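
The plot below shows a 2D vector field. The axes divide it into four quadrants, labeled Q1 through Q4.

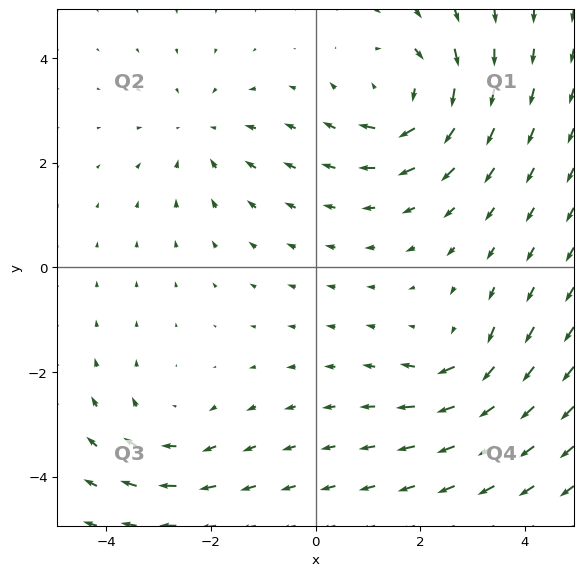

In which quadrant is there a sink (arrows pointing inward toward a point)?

Q2

The sink sits at approximately (-2.2, 2.6), which lies in quadrant Q2. The divergence there is about -2, negative as expected for a sink.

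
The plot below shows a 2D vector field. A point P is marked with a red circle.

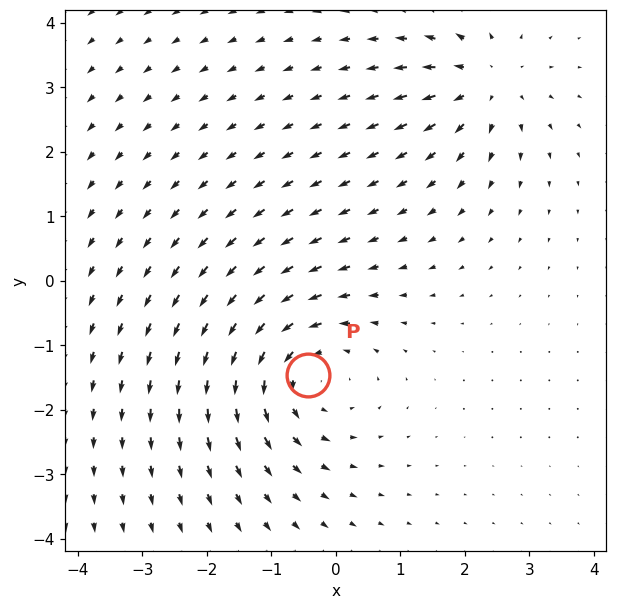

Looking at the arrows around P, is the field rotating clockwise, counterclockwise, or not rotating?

Near P at (-0.4, -1.5) the arrows circulate counterclockwise. The curl (z-component) there is about +4; positive curl means counterclockwise rotation.

counterclockwise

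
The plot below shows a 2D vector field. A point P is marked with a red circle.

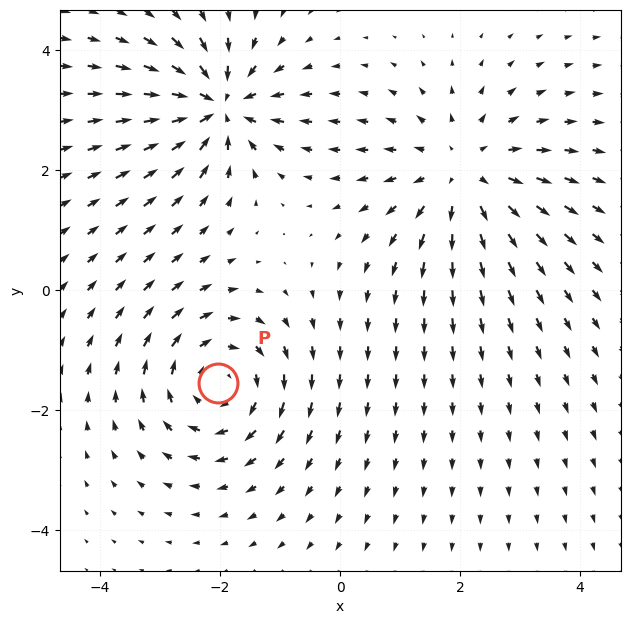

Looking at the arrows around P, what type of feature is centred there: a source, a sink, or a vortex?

At P (-2.0, -1.6) the arrows circulate clockwise. Divergence ≈0, curl about -4 — near-zero divergence with nonzero curl is a vortex.

vortex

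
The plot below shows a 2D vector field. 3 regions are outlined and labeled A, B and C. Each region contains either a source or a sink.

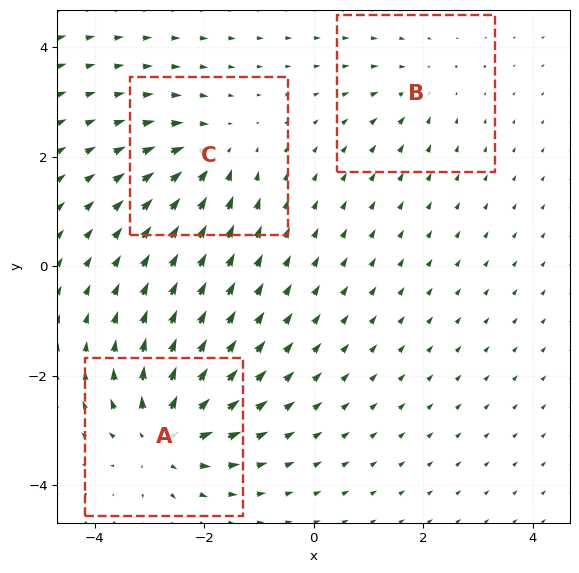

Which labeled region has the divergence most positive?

A

Divergence at each region's feature centre — A: about +6, B: about -2, C: about -4. Region A is most positive.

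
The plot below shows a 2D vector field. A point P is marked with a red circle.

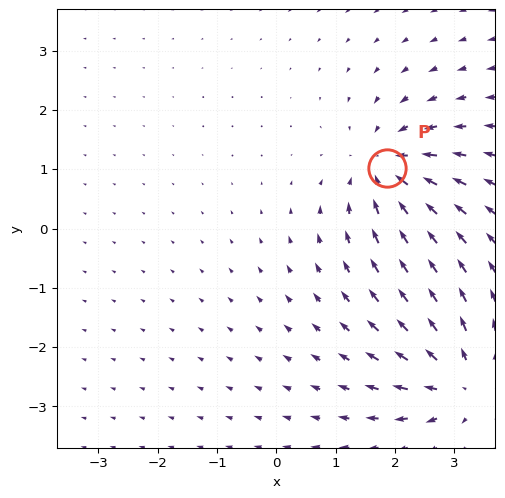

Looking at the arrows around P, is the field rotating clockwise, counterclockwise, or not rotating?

not rotating

Near P at (1.9, 1.0) the arrows show no circulation. The curl there is ≈0.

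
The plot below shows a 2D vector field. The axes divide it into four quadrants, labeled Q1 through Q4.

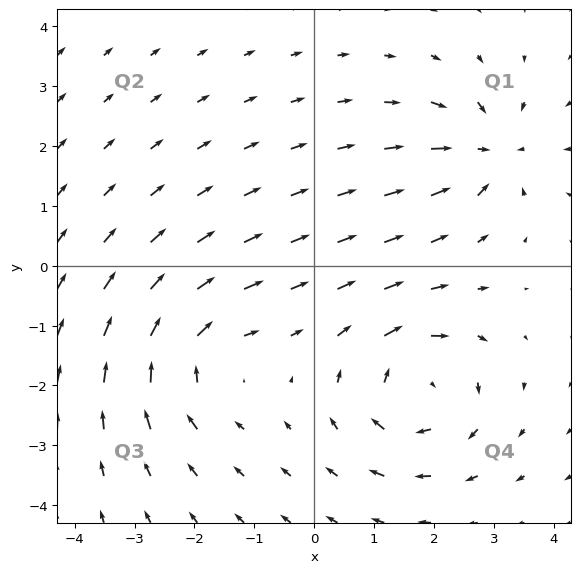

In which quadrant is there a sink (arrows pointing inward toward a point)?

The sink sits at approximately (2.9, 1.9), which lies in quadrant Q1. The divergence there is about -5, negative as expected for a sink.

Q1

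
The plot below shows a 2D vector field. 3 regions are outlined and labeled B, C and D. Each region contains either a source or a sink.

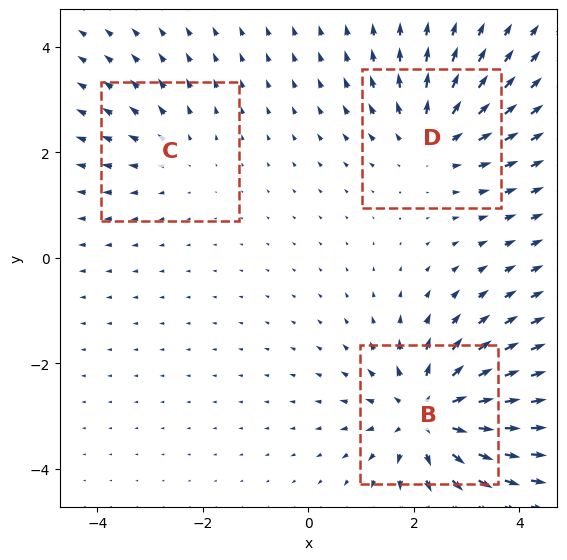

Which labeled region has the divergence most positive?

B

Divergence at each region's feature centre — B: about +5, C: about +2, D: about +3. Region B is most positive.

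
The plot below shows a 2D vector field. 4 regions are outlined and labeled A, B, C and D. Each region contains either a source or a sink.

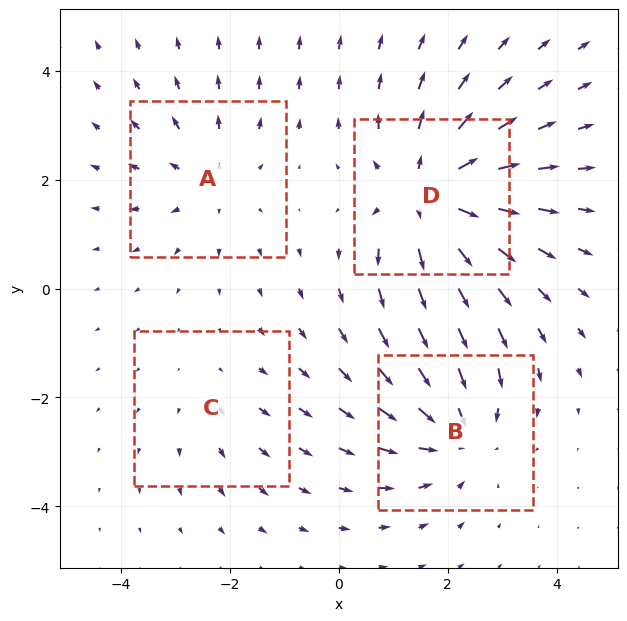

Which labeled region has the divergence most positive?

D

Divergence at each region's feature centre — A: about +3, B: about -4, C: about +2, D: about +6. Region D is most positive.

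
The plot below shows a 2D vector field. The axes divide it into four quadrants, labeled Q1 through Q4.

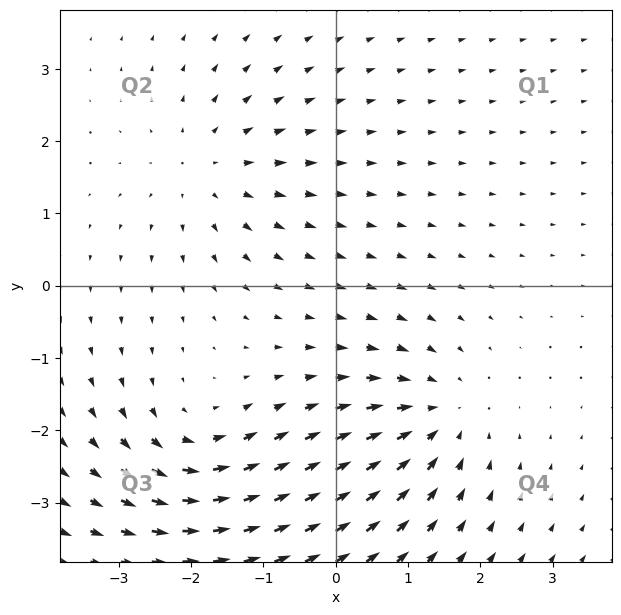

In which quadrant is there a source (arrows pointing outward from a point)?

Q2

The source sits at approximately (-1.8, 1.6), which lies in quadrant Q2. The divergence there is about +3, positive as expected for a source.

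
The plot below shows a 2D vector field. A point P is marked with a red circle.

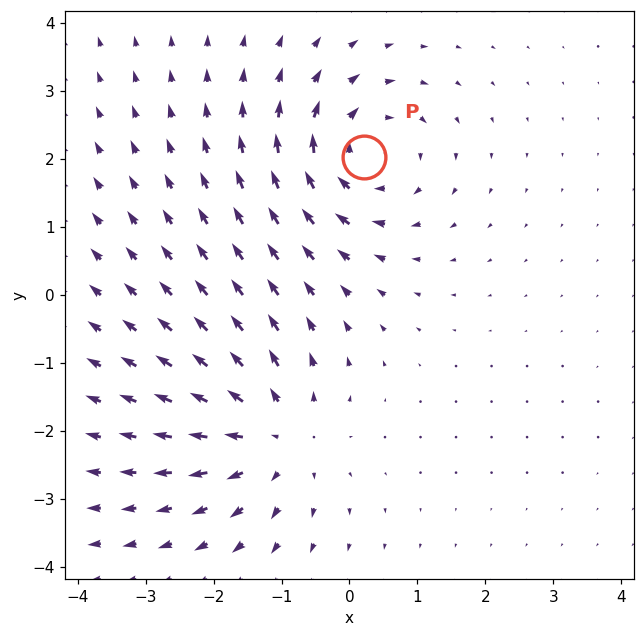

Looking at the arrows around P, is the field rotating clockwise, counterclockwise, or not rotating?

clockwise

Near P at (0.2, 2.0) the arrows circulate clockwise. The curl (z-component) there is about -5; negative curl means clockwise rotation.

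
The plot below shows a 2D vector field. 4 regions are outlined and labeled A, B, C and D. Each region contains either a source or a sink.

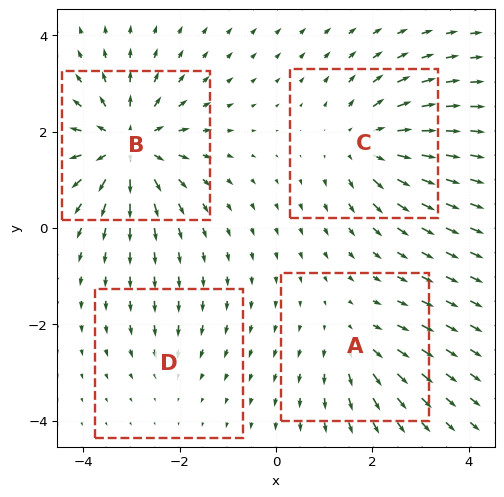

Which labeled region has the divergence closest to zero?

D

Divergence at each region's feature centre — A: about +3, B: about +7, C: about +5, D: about -2. Region D is closest to zero.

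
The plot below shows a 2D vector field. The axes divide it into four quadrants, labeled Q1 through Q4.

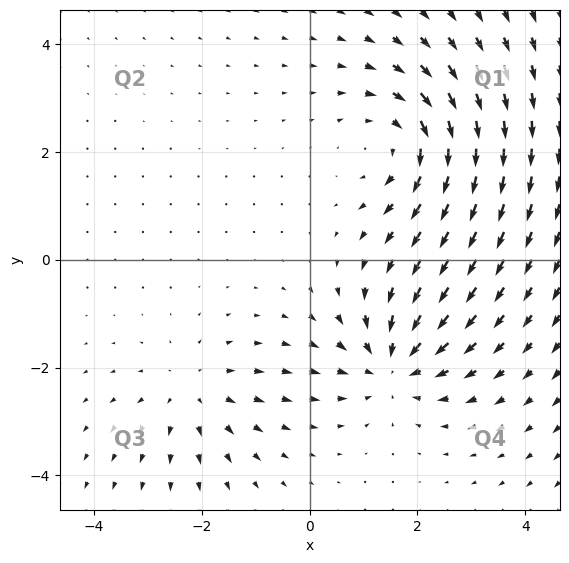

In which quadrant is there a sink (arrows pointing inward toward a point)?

Q4

The sink sits at approximately (1.6, -2.0), which lies in quadrant Q4. The divergence there is about -4, negative as expected for a sink.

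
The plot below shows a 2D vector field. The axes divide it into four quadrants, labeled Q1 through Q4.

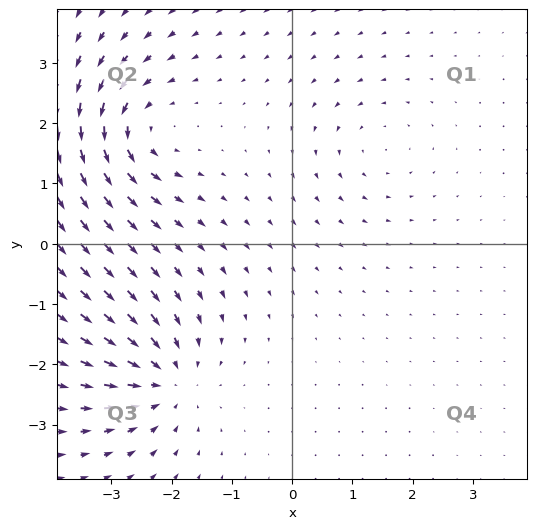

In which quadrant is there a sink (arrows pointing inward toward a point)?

Q3

The sink sits at approximately (-2.1, -2.3), which lies in quadrant Q3. The divergence there is about -6, negative as expected for a sink.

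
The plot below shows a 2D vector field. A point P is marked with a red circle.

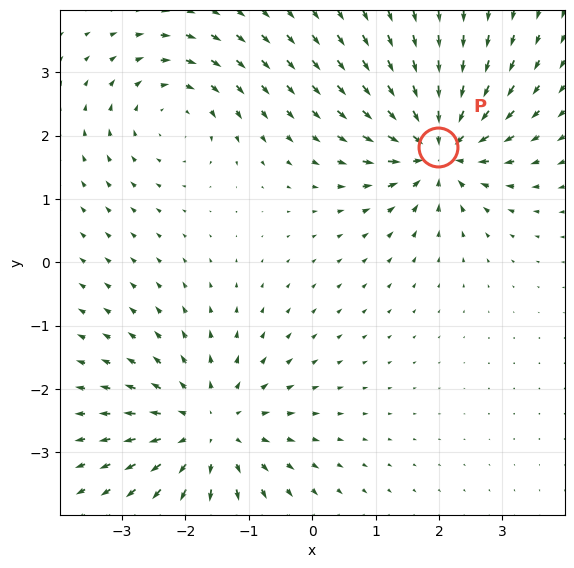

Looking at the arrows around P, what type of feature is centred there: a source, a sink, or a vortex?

At P (2.0, 1.8) the arrows converge inward. Divergence about -6, curl ≈0 — negative divergence with near-zero curl is a sink.

sink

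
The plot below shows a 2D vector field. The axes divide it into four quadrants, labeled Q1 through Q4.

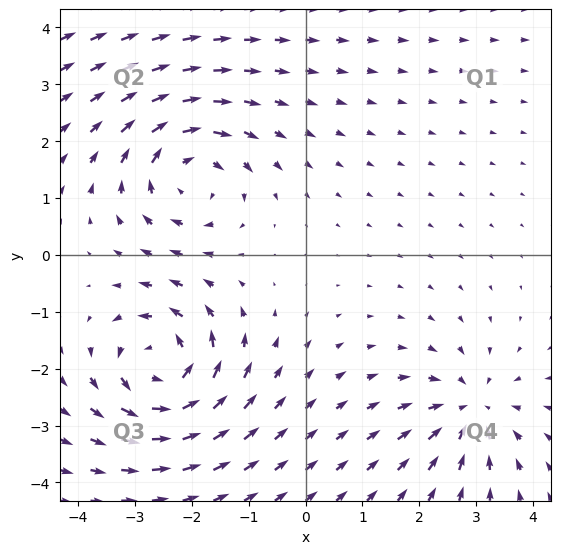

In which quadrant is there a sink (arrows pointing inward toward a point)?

Q4

The sink sits at approximately (2.9, -2.7), which lies in quadrant Q4. The divergence there is about -4, negative as expected for a sink.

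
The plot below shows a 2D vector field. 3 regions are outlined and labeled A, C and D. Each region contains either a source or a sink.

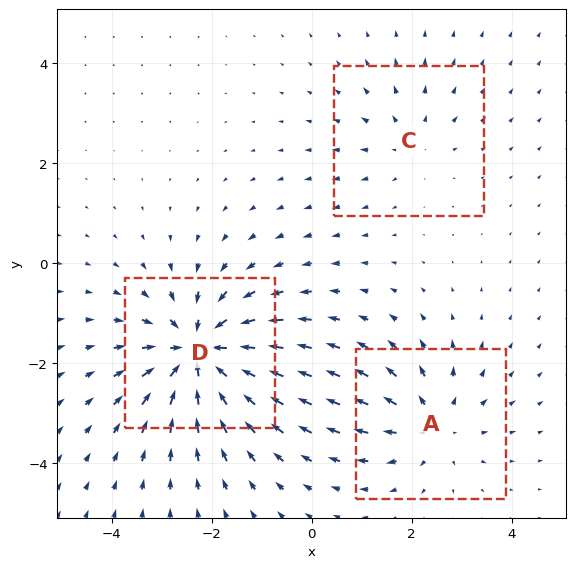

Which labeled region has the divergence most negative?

D

Divergence at each region's feature centre — A: about +3, C: about +2, D: about -5. Region D is most negative.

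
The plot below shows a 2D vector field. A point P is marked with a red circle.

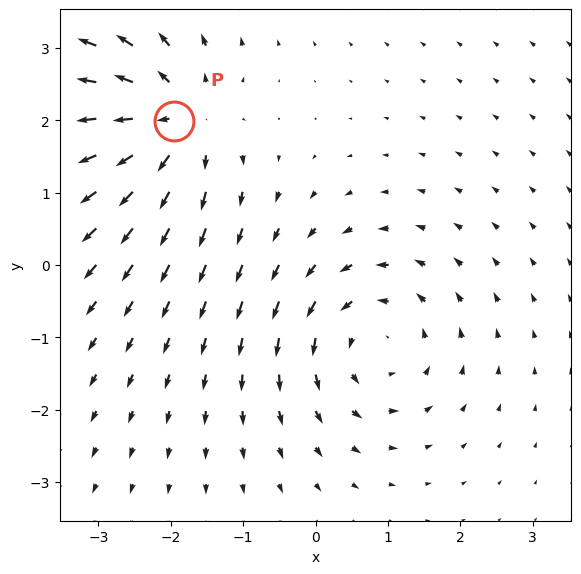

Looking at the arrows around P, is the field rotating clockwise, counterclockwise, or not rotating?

Near P at (-2.0, 2.0) the arrows show no circulation. The curl there is ≈0.

not rotating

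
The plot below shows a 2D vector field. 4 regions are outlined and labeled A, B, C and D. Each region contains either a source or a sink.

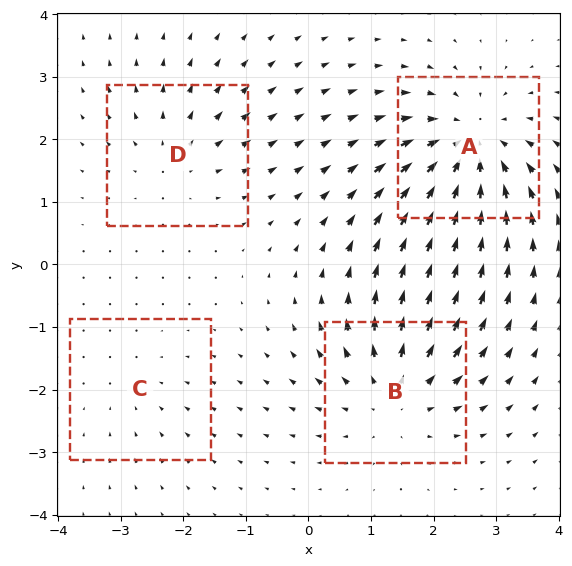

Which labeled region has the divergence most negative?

A

Divergence at each region's feature centre — A: about -6, B: about +5, C: about -2, D: about +3. Region A is most negative.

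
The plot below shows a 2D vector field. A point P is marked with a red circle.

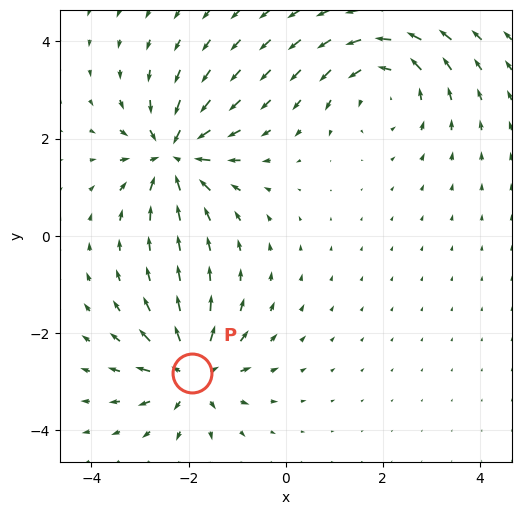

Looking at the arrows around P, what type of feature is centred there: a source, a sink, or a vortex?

source

At P (-1.9, -2.8) the arrows spread outward. Divergence about +6, curl ≈0 — positive divergence with near-zero curl is a source.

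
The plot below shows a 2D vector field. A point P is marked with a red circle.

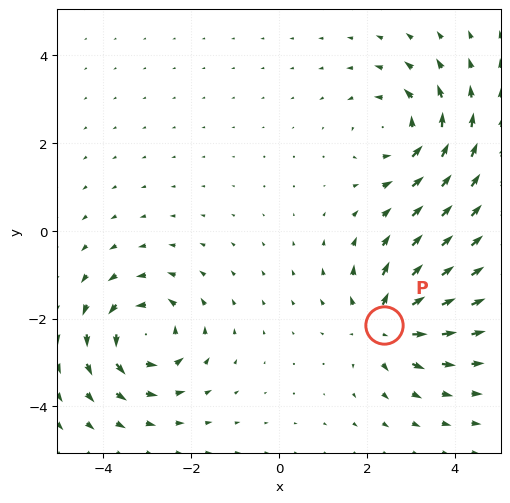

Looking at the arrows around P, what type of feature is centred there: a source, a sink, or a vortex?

At P (2.4, -2.1) the arrows spread outward. Divergence about +6, curl ≈0 — positive divergence with near-zero curl is a source.

source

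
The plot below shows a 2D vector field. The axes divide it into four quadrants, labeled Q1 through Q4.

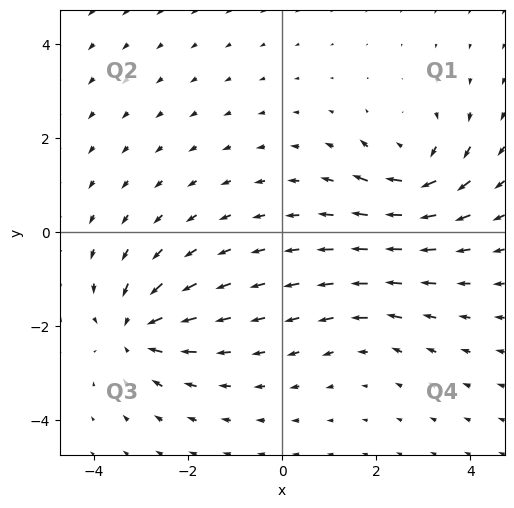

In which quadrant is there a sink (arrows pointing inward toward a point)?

The sink sits at approximately (-3.1, -2.1), which lies in quadrant Q3. The divergence there is about -6, negative as expected for a sink.

Q3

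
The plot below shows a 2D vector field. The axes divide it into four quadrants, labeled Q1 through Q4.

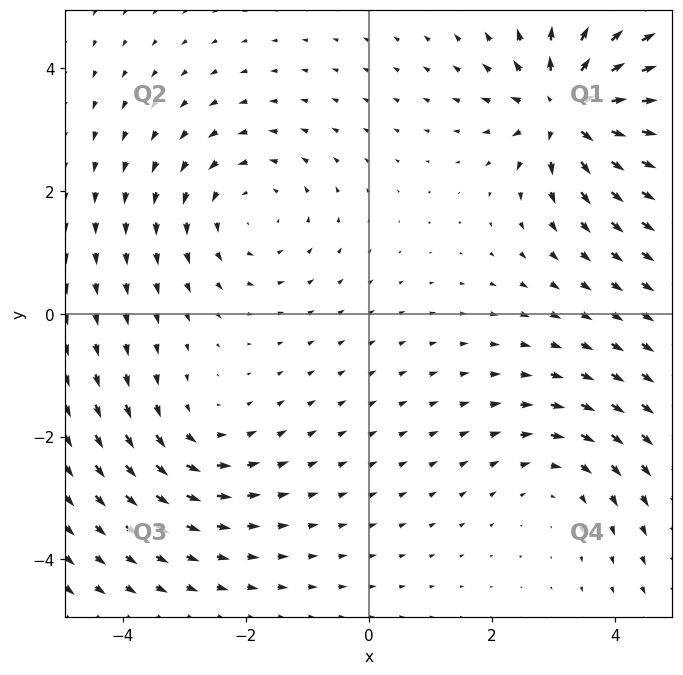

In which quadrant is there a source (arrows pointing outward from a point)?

The source sits at approximately (3.2, 3.3), which lies in quadrant Q1. The divergence there is about +6, positive as expected for a source.

Q1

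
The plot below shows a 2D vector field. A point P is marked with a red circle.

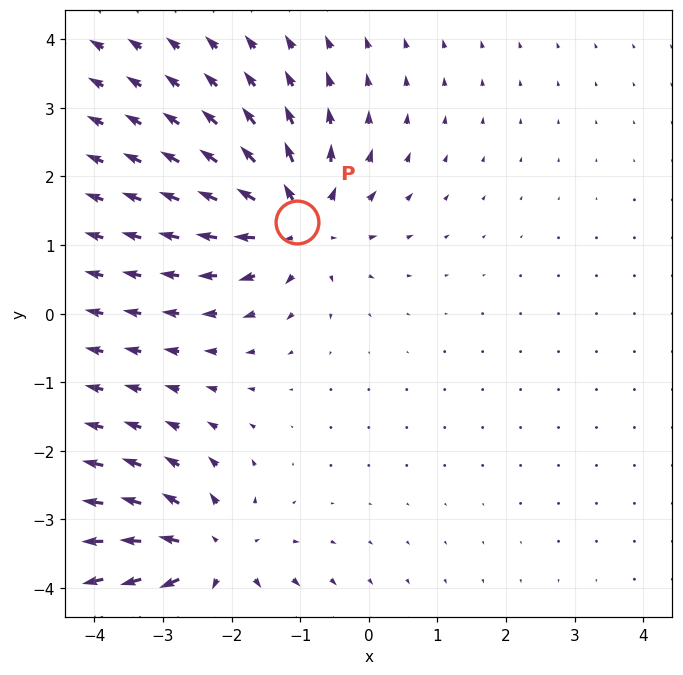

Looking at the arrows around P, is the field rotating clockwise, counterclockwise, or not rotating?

not rotating

Near P at (-1.0, 1.3) the arrows show no circulation. The curl there is ≈0.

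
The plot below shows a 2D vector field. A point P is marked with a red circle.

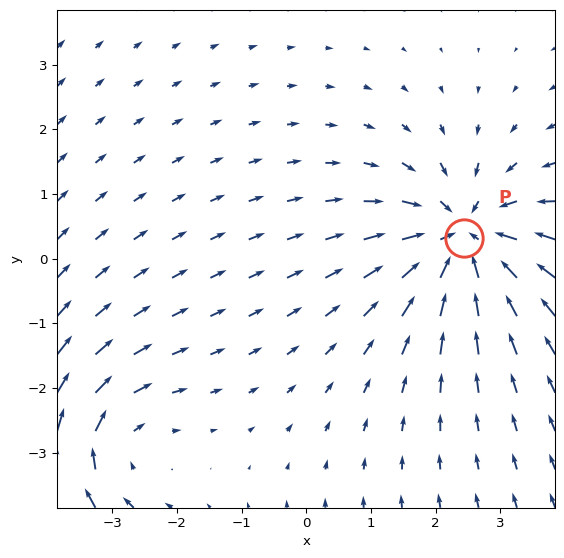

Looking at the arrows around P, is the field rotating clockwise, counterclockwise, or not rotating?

not rotating

Near P at (2.4, 0.3) the arrows show no circulation. The curl there is ≈0.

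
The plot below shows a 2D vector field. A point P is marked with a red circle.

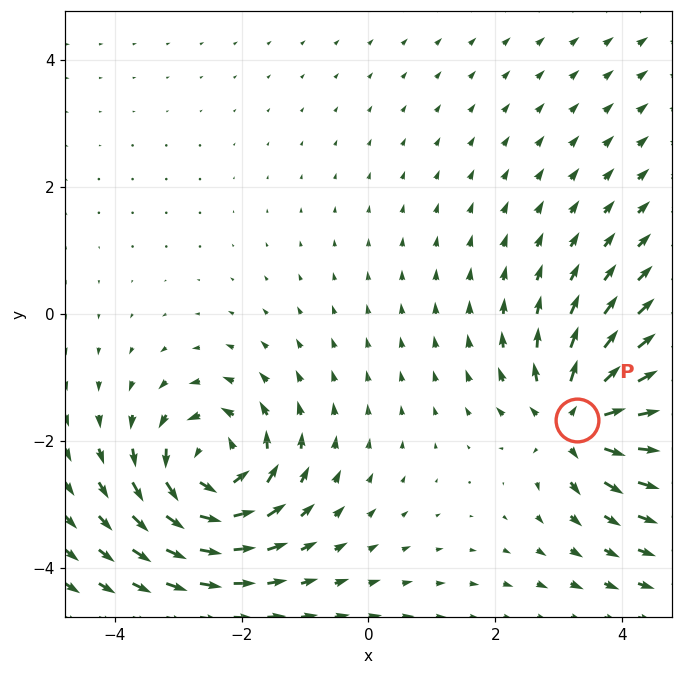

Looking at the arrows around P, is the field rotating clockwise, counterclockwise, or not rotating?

Near P at (3.3, -1.7) the arrows show no circulation. The curl there is ≈0.

not rotating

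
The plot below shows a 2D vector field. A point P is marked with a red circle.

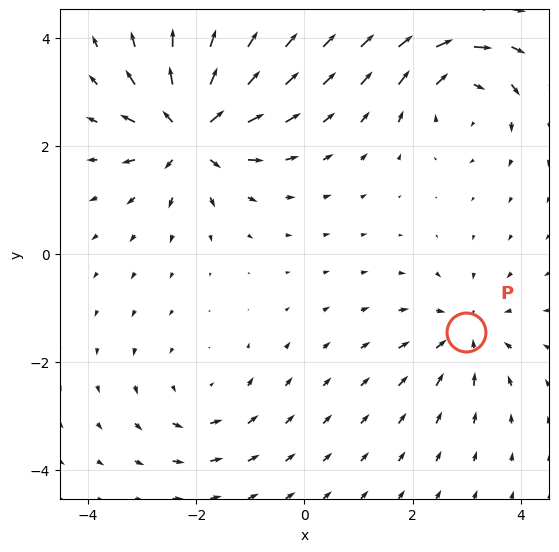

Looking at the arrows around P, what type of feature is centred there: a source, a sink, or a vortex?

sink

At P (3.0, -1.4) the arrows converge inward. Divergence about -3, curl ≈0 — negative divergence with near-zero curl is a sink.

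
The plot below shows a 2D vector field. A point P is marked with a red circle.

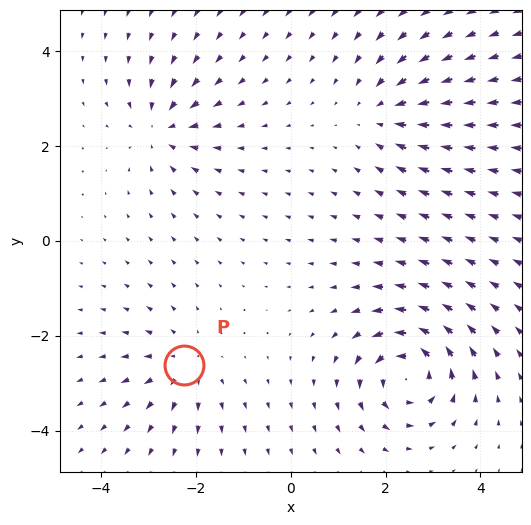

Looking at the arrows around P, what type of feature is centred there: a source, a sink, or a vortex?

At P (-2.3, -2.6) the arrows spread outward. Divergence about +3, curl ≈0 — positive divergence with near-zero curl is a source.

source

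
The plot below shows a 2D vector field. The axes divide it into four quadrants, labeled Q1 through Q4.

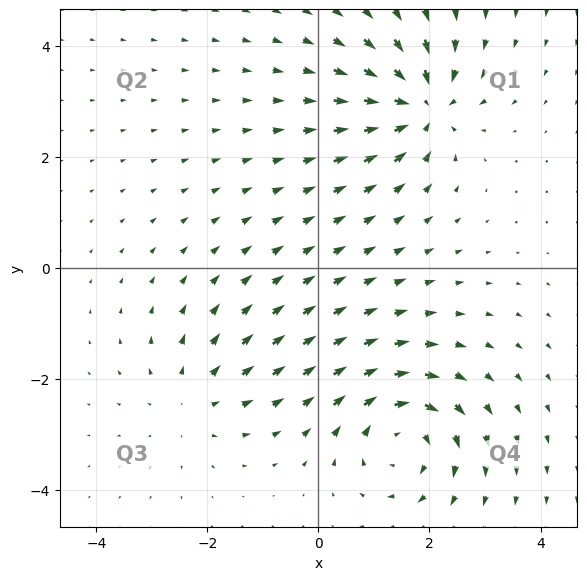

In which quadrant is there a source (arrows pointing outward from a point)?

Q3

The source sits at approximately (-2.3, -2.4), which lies in quadrant Q3. The divergence there is about +2, positive as expected for a source.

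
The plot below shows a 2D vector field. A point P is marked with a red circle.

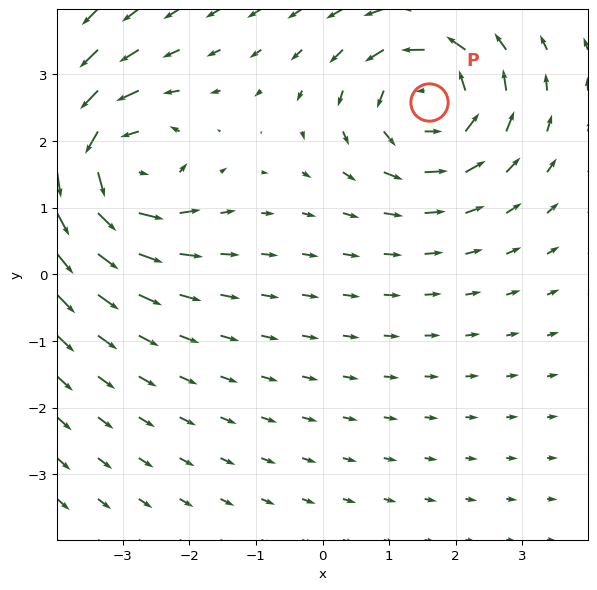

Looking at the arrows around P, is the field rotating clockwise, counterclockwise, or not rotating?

Near P at (1.6, 2.6) the arrows circulate counterclockwise. The curl (z-component) there is about +6; positive curl means counterclockwise rotation.

counterclockwise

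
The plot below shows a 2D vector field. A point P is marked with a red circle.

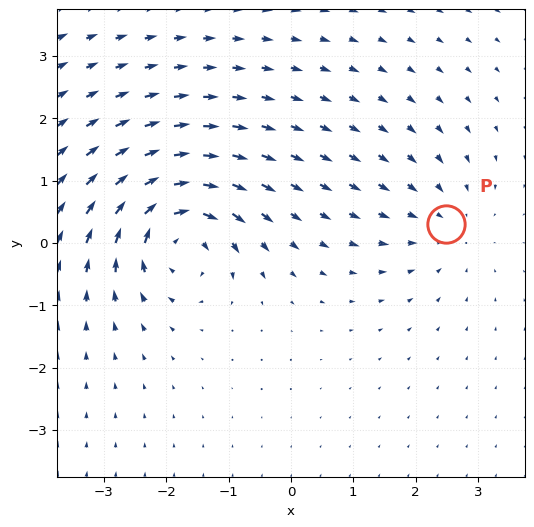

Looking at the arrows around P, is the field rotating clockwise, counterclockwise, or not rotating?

Near P at (2.5, 0.3) the arrows show no circulation. The curl there is ≈0.

not rotating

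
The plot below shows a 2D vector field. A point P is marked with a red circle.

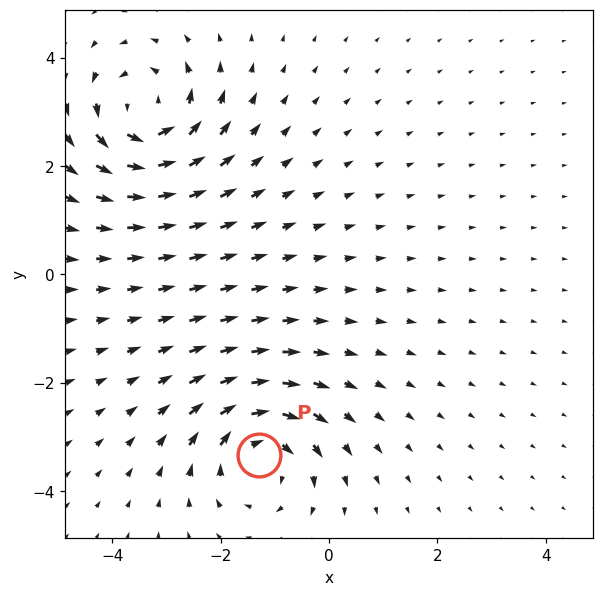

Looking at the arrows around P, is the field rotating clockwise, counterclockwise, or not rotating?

Near P at (-1.3, -3.3) the arrows circulate clockwise. The curl (z-component) there is about -4; negative curl means clockwise rotation.

clockwise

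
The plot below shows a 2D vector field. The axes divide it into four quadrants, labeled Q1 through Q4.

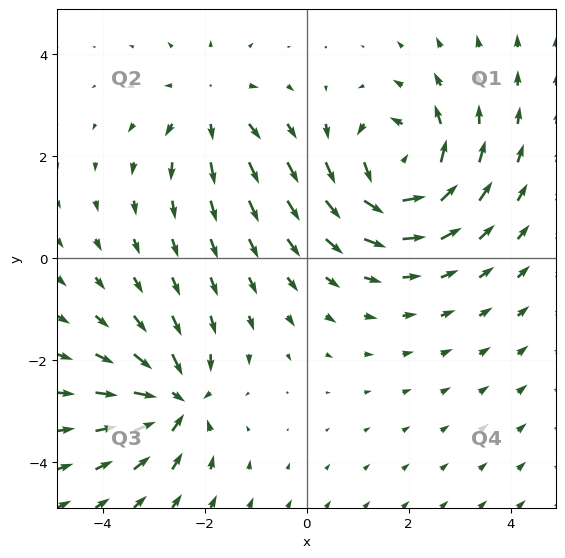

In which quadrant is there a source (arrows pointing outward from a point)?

Q2

The source sits at approximately (-1.9, 3.0), which lies in quadrant Q2. The divergence there is about +3, positive as expected for a source.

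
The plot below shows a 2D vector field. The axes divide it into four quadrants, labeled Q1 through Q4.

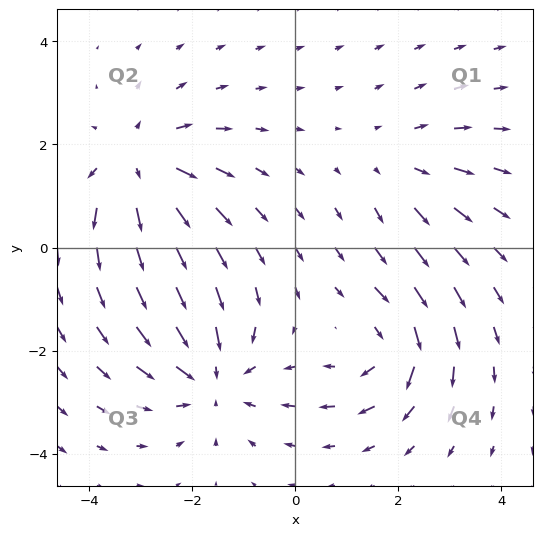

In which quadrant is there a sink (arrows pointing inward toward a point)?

The sink sits at approximately (-1.6, -2.5), which lies in quadrant Q3. The divergence there is about -4, negative as expected for a sink.

Q3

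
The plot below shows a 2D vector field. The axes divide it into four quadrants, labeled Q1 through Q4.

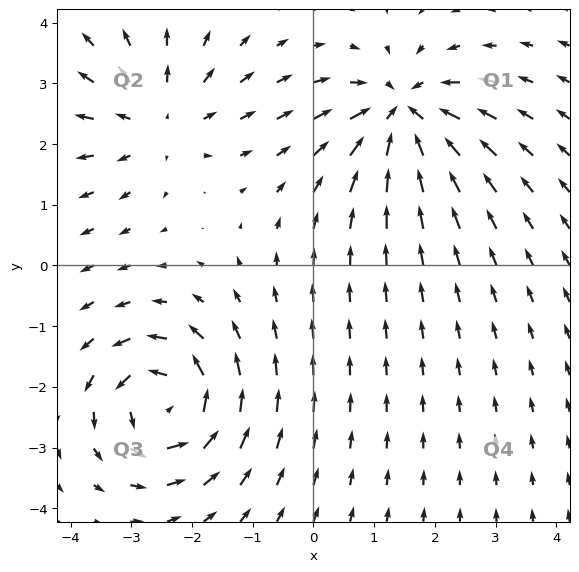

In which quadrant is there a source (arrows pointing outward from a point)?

The source sits at approximately (-2.5, 2.4), which lies in quadrant Q2. The divergence there is about +3, positive as expected for a source.

Q2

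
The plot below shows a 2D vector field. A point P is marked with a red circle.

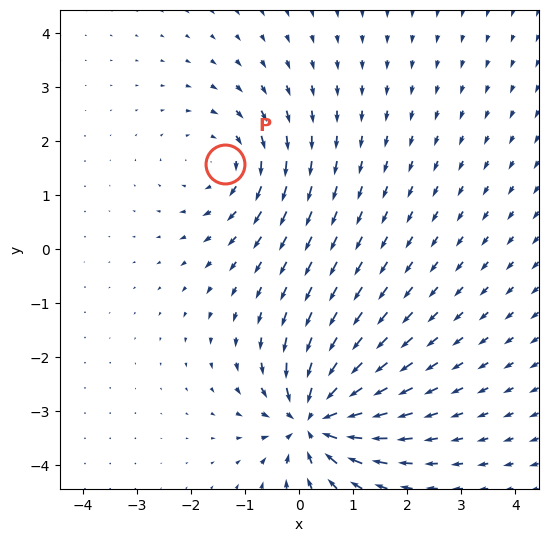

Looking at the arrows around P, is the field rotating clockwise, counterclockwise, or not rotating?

clockwise

Near P at (-1.4, 1.6) the arrows circulate clockwise. The curl (z-component) there is about -3; negative curl means clockwise rotation.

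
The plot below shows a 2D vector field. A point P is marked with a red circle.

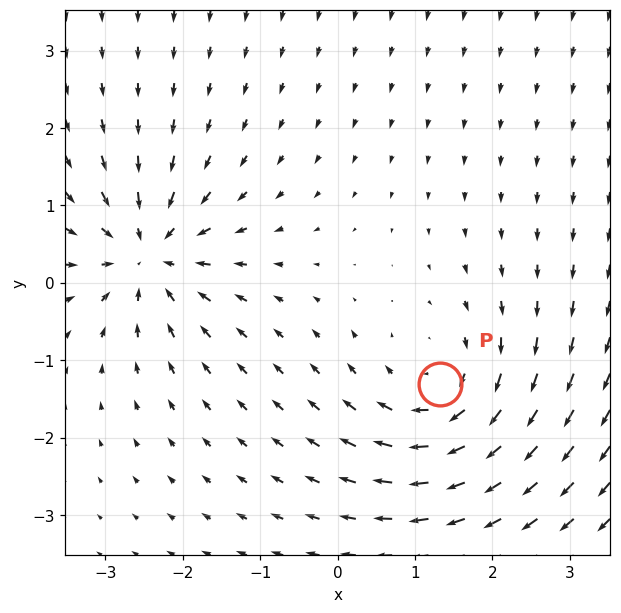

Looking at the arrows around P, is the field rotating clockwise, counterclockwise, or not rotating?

Near P at (1.3, -1.3) the arrows circulate clockwise. The curl (z-component) there is about -5; negative curl means clockwise rotation.

clockwise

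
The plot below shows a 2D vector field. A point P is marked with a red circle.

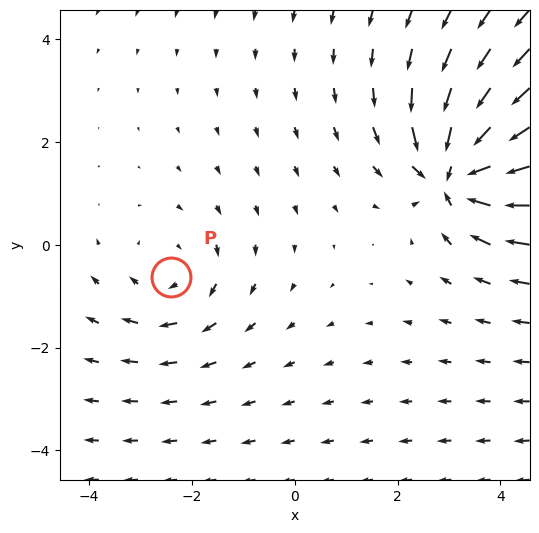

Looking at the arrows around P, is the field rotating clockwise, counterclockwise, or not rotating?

Near P at (-2.4, -0.6) the arrows circulate clockwise. The curl (z-component) there is about -2; negative curl means clockwise rotation.

clockwise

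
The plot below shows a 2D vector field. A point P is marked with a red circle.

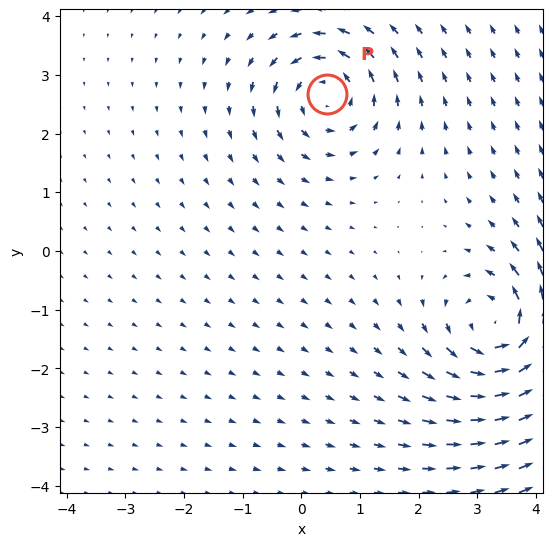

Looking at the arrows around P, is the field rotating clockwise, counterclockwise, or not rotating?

counterclockwise

Near P at (0.4, 2.7) the arrows circulate counterclockwise. The curl (z-component) there is about +5; positive curl means counterclockwise rotation.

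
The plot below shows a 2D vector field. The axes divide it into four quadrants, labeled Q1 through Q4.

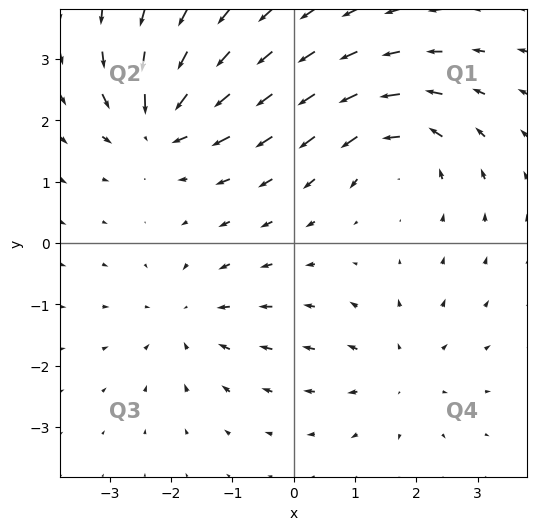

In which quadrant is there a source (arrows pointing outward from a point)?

Q4

The source sits at approximately (1.7, -2.1), which lies in quadrant Q4. The divergence there is about +3, positive as expected for a source.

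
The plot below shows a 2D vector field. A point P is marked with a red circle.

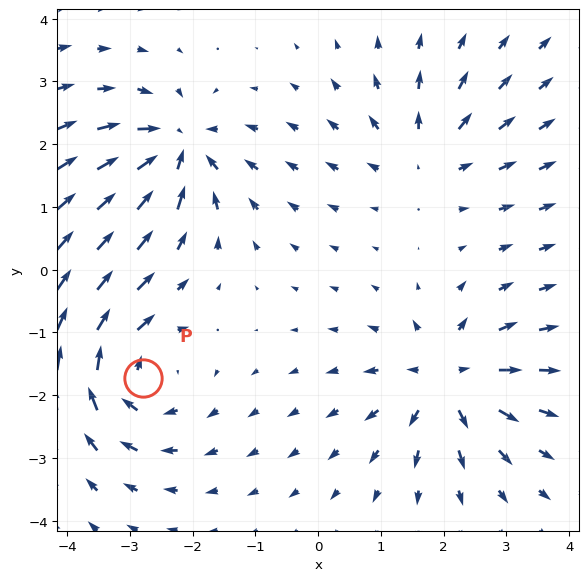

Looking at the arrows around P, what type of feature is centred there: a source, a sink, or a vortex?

vortex

At P (-2.8, -1.7) the arrows circulate clockwise. Divergence ≈0, curl about -5 — near-zero divergence with nonzero curl is a vortex.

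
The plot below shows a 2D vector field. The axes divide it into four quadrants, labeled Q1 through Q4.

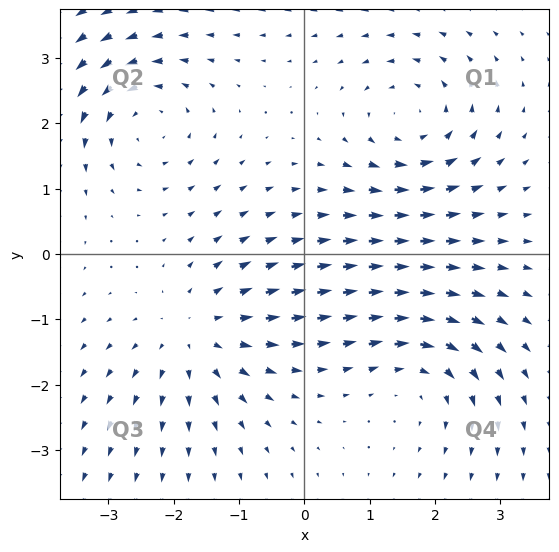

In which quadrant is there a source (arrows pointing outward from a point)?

Q3

The source sits at approximately (-1.6, -1.2), which lies in quadrant Q3. The divergence there is about +3, positive as expected for a source.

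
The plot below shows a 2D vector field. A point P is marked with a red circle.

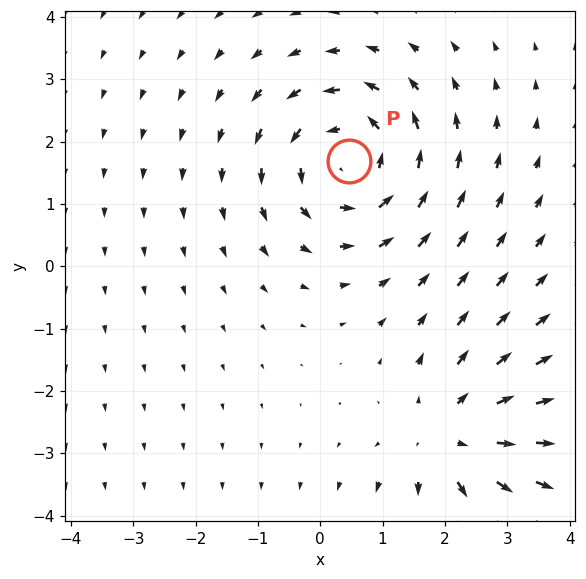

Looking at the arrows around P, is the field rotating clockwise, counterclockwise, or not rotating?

Near P at (0.5, 1.7) the arrows circulate counterclockwise. The curl (z-component) there is about +3; positive curl means counterclockwise rotation.

counterclockwise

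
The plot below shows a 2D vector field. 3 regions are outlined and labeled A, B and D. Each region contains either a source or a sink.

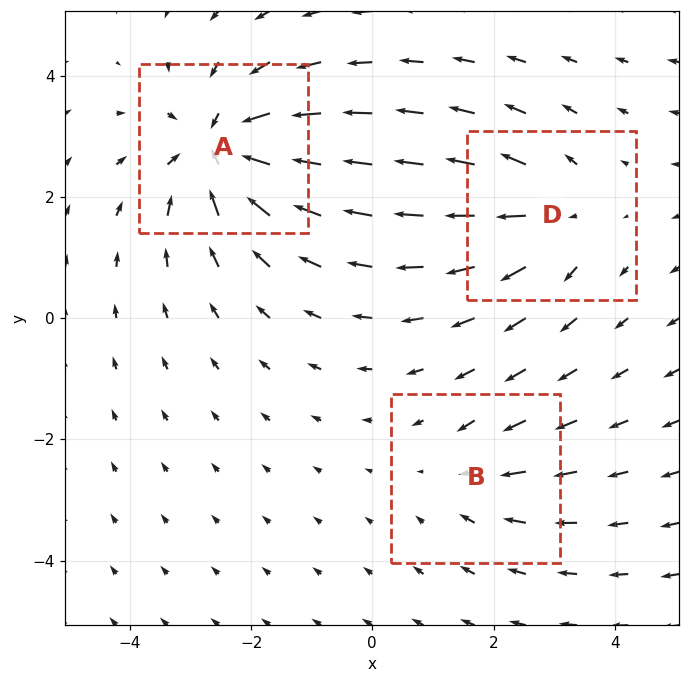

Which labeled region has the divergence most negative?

Divergence at each region's feature centre — A: about -5, B: about -2, D: about +3. Region A is most negative.

A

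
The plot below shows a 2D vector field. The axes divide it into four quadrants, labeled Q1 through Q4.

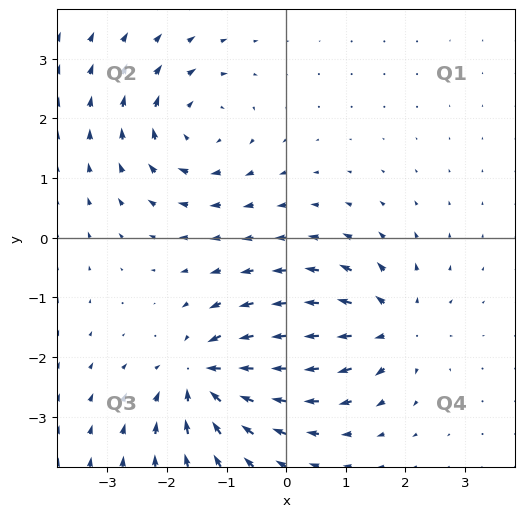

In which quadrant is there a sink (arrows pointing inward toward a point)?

The sink sits at approximately (-1.4, -2.3), which lies in quadrant Q3. The divergence there is about -7, negative as expected for a sink.

Q3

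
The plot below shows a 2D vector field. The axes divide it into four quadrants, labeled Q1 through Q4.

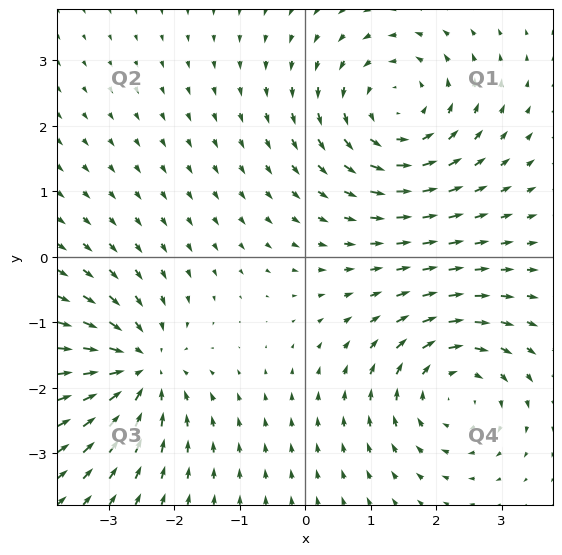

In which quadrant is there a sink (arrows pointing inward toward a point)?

Q3

The sink sits at approximately (-2.5, -1.7), which lies in quadrant Q3. The divergence there is about -4, negative as expected for a sink.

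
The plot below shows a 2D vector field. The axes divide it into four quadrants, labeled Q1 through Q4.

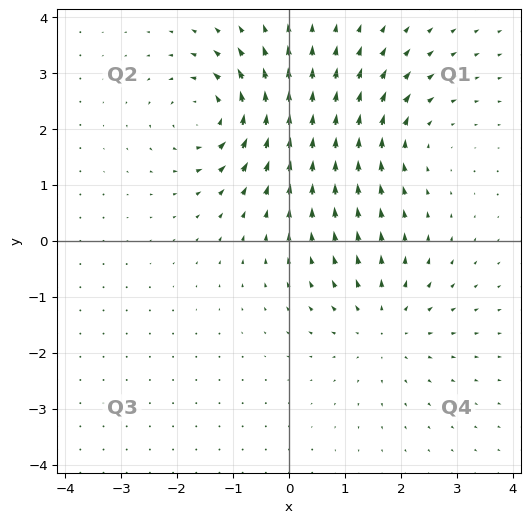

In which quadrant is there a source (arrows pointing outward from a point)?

The source sits at approximately (1.7, -1.5), which lies in quadrant Q4. The divergence there is about +4, positive as expected for a source.

Q4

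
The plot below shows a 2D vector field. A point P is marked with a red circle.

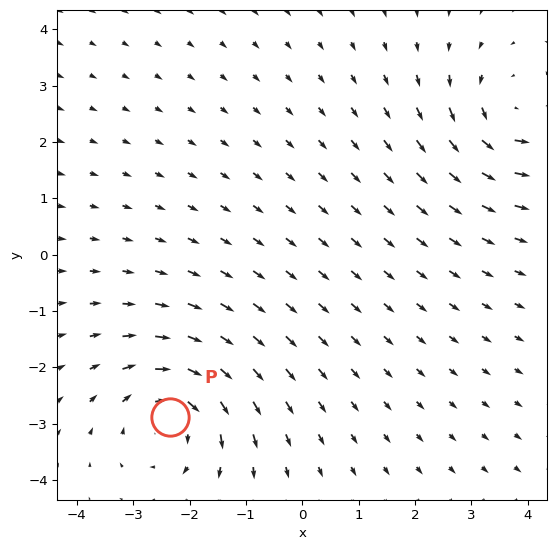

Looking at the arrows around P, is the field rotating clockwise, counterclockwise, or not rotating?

clockwise

Near P at (-2.3, -2.9) the arrows circulate clockwise. The curl (z-component) there is about -4; negative curl means clockwise rotation.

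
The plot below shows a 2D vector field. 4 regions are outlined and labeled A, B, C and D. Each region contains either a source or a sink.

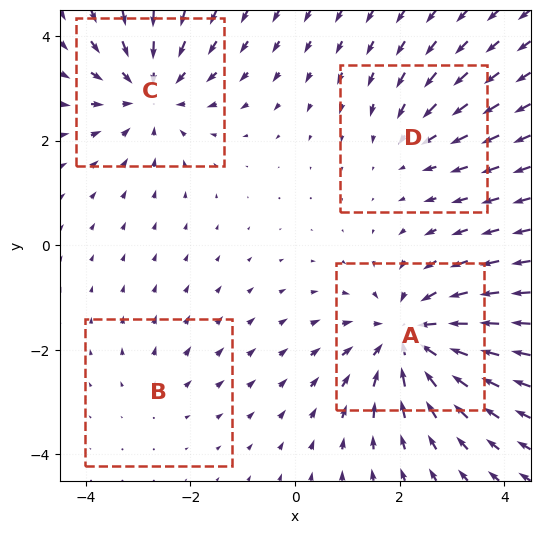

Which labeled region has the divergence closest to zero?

B

Divergence at each region's feature centre — A: about -6, B: about +2, C: about -5, D: about -3. Region B is closest to zero.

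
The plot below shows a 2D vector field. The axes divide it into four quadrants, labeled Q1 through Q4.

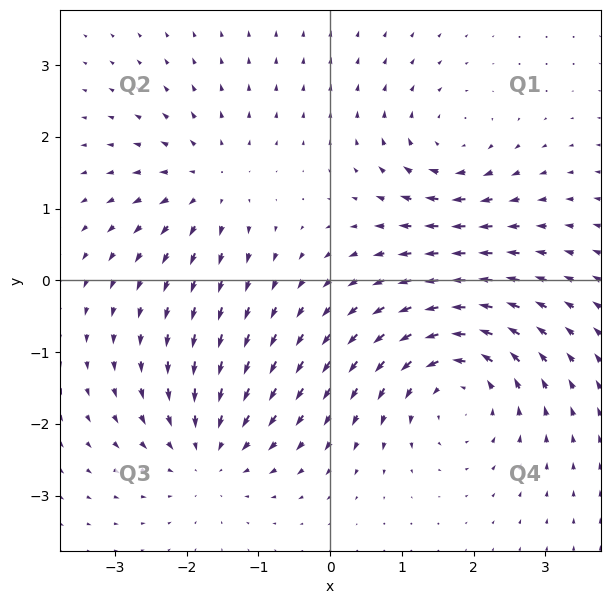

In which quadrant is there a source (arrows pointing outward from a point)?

Q2

The source sits at approximately (-1.7, 1.3), which lies in quadrant Q2. The divergence there is about +4, positive as expected for a source.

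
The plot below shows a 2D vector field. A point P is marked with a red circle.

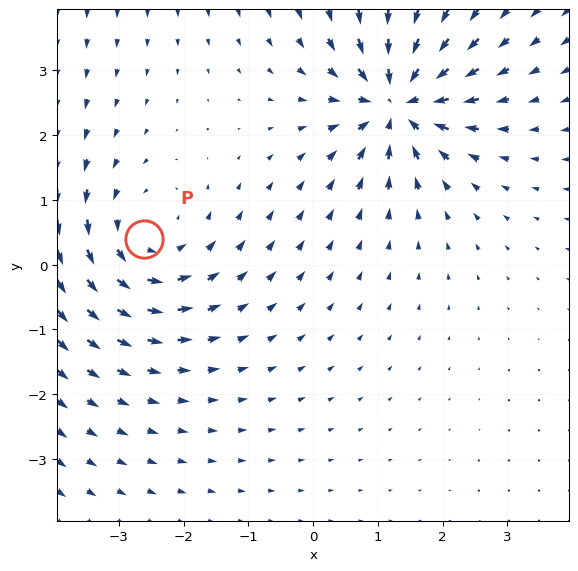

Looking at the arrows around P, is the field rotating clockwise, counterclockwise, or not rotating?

Near P at (-2.6, 0.4) the arrows circulate counterclockwise. The curl (z-component) there is about +3; positive curl means counterclockwise rotation.

counterclockwise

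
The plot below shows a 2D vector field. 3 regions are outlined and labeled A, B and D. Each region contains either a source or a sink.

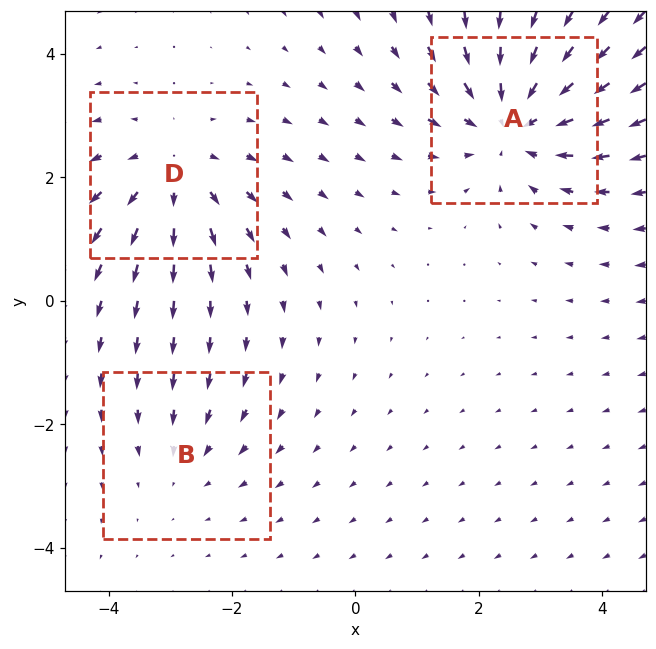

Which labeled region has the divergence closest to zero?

B

Divergence at each region's feature centre — A: about -4, B: about -2, D: about +3. Region B is closest to zero.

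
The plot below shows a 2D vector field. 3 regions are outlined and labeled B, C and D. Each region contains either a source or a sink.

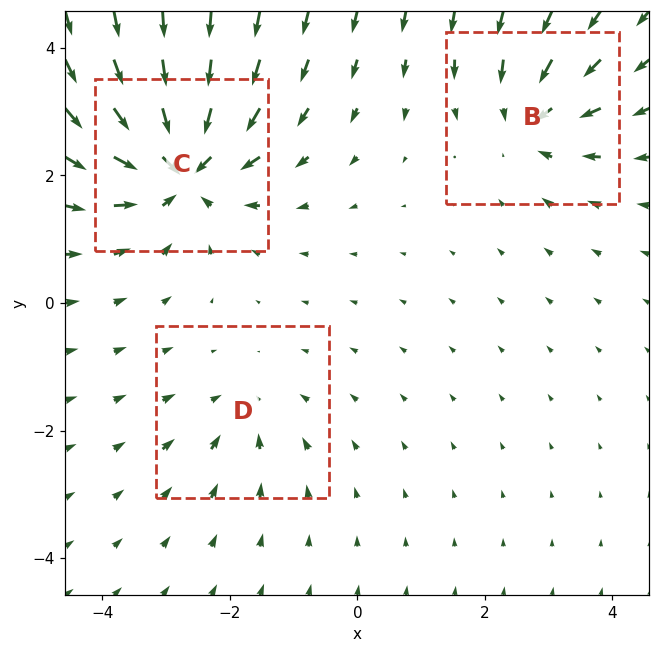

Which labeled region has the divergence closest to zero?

Divergence at each region's feature centre — B: about -4, C: about -6, D: about -2. Region D is closest to zero.

D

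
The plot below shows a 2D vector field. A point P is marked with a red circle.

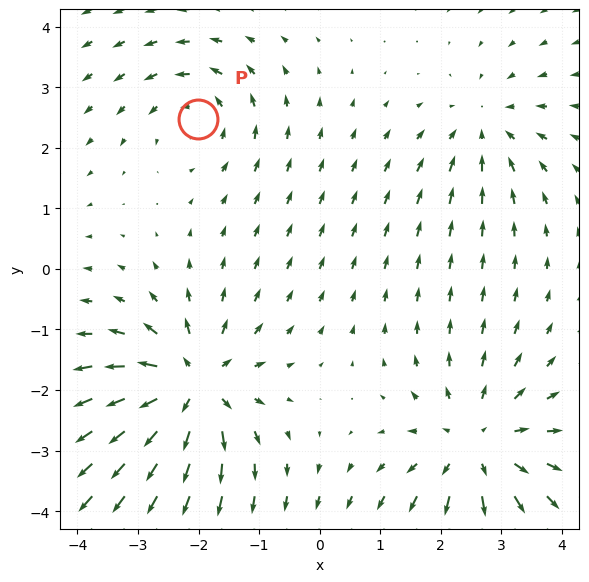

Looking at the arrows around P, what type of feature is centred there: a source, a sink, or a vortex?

At P (-2.0, 2.5) the arrows circulate counterclockwise. Divergence ≈0, curl about +4 — near-zero divergence with nonzero curl is a vortex.

vortex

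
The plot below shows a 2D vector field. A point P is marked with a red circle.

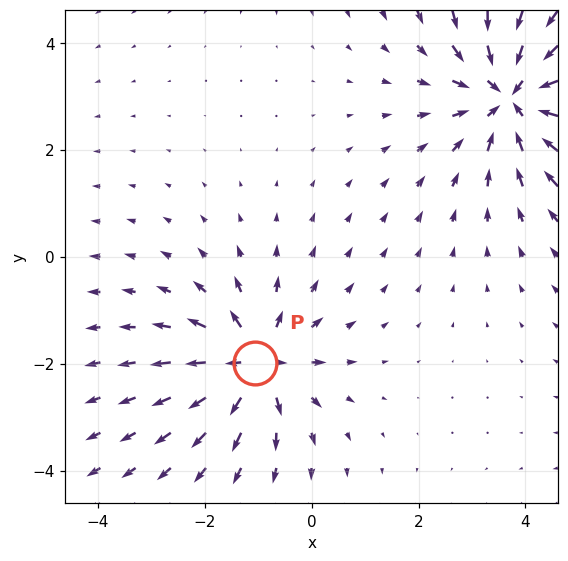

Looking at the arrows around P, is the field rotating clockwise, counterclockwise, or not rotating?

Near P at (-1.1, -2.0) the arrows show no circulation. The curl there is ≈0.

not rotating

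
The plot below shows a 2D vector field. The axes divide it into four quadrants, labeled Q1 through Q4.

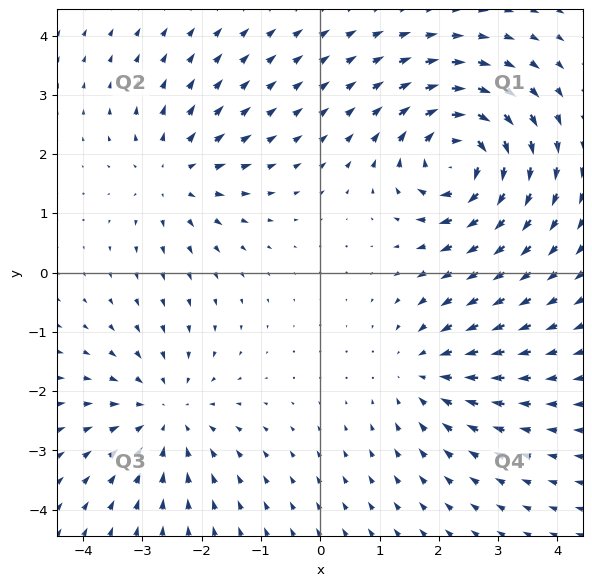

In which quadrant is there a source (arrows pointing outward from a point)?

The source sits at approximately (-2.5, 1.6), which lies in quadrant Q2. The divergence there is about +3, positive as expected for a source.

Q2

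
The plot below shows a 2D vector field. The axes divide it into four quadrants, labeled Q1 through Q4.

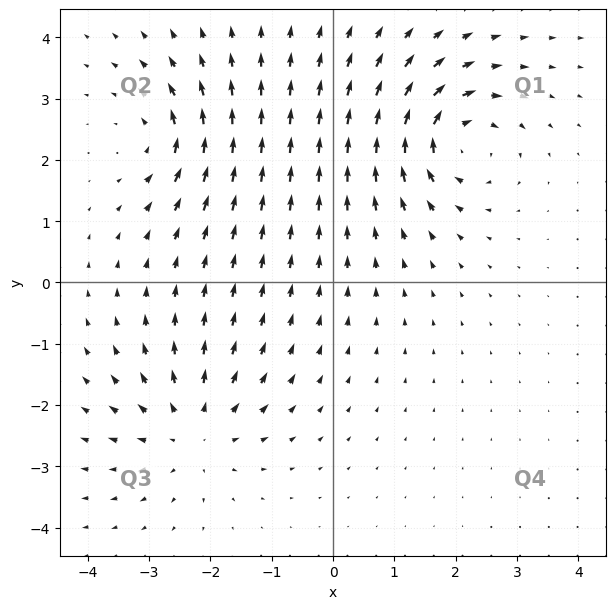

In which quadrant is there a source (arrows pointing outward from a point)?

Q3

The source sits at approximately (-2.3, -2.4), which lies in quadrant Q3. The divergence there is about +4, positive as expected for a source.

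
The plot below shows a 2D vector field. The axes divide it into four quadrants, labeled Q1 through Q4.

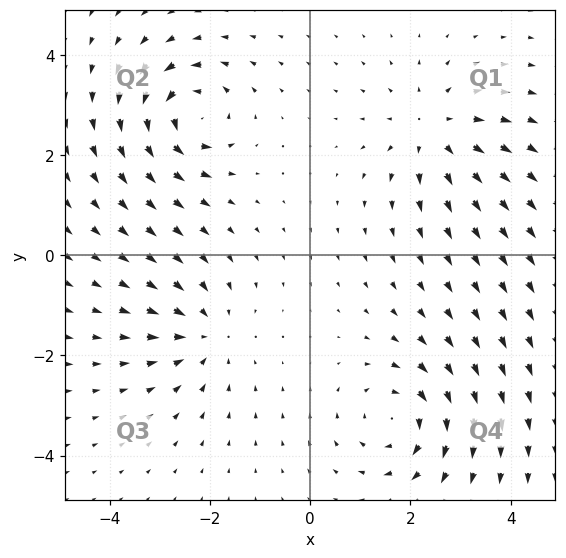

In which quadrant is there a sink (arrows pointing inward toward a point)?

Q3

The sink sits at approximately (-2.1, -1.6), which lies in quadrant Q3. The divergence there is about -3, negative as expected for a sink.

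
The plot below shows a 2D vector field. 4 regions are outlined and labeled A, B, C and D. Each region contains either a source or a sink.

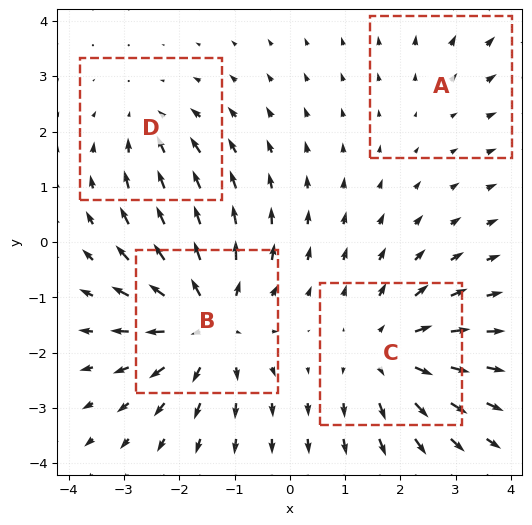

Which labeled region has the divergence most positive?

Divergence at each region's feature centre — A: about +2, B: about +6, C: about +5, D: about -3. Region B is most positive.

B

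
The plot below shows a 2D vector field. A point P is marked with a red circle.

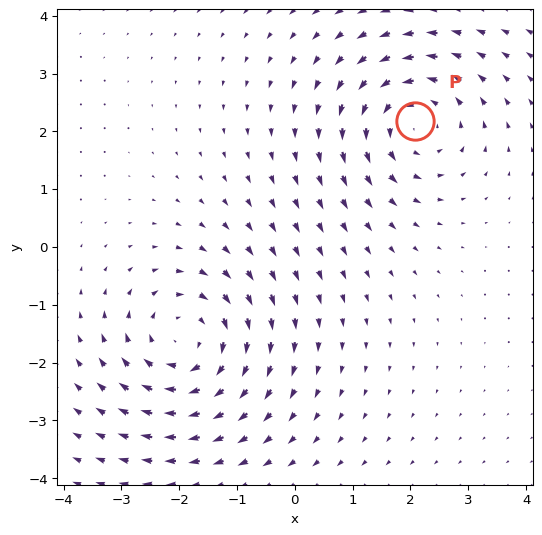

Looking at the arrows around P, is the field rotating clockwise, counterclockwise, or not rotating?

Near P at (2.1, 2.2) the arrows circulate counterclockwise. The curl (z-component) there is about +4; positive curl means counterclockwise rotation.

counterclockwise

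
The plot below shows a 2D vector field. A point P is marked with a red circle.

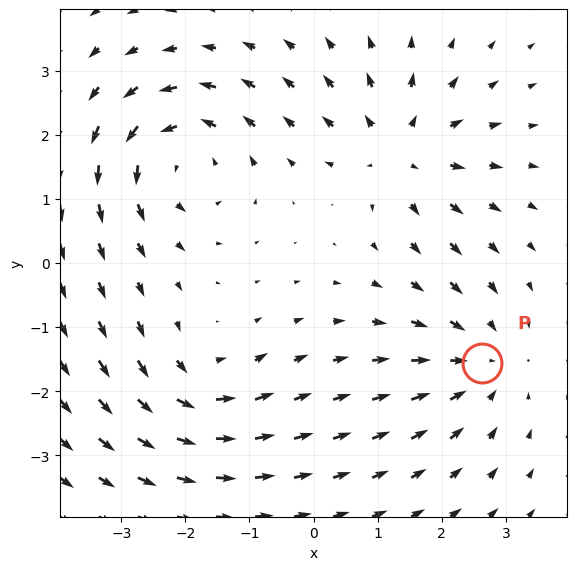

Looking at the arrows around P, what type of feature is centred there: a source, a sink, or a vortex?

sink

At P (2.6, -1.6) the arrows converge inward. Divergence about -4, curl ≈0 — negative divergence with near-zero curl is a sink.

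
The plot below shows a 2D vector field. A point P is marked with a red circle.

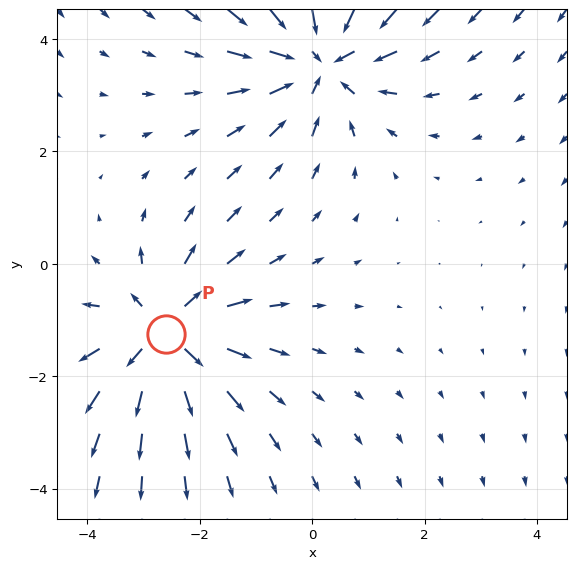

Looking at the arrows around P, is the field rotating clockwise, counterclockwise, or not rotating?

not rotating

Near P at (-2.6, -1.3) the arrows show no circulation. The curl there is ≈0.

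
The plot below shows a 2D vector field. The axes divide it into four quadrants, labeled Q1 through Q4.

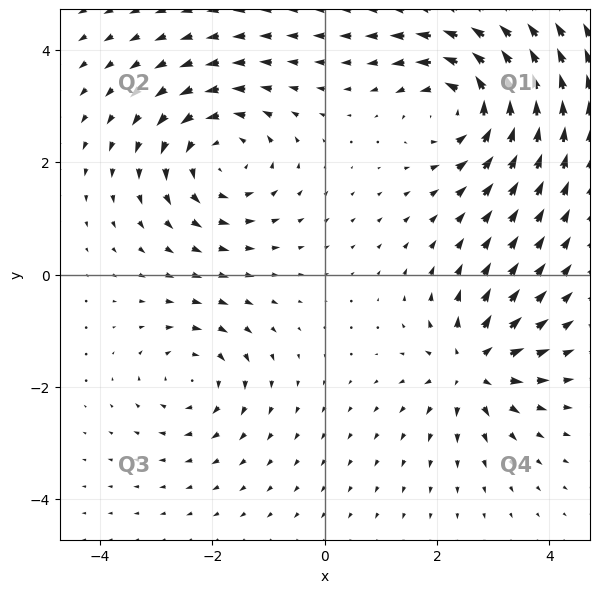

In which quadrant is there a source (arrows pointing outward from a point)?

Q4

The source sits at approximately (2.6, -1.6), which lies in quadrant Q4. The divergence there is about +5, positive as expected for a source.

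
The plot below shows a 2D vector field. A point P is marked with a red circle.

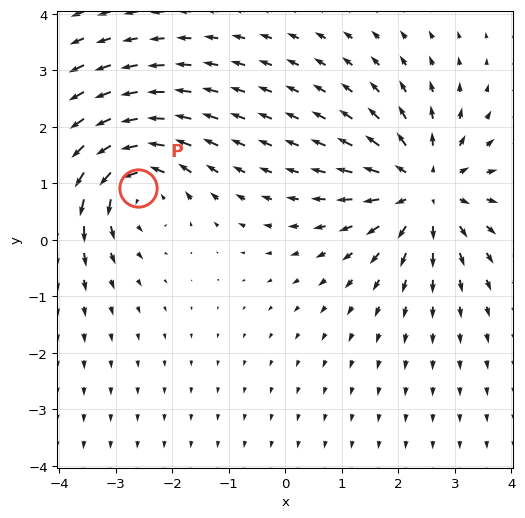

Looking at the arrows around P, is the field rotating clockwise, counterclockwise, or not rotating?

Near P at (-2.6, 0.9) the arrows circulate counterclockwise. The curl (z-component) there is about +5; positive curl means counterclockwise rotation.

counterclockwise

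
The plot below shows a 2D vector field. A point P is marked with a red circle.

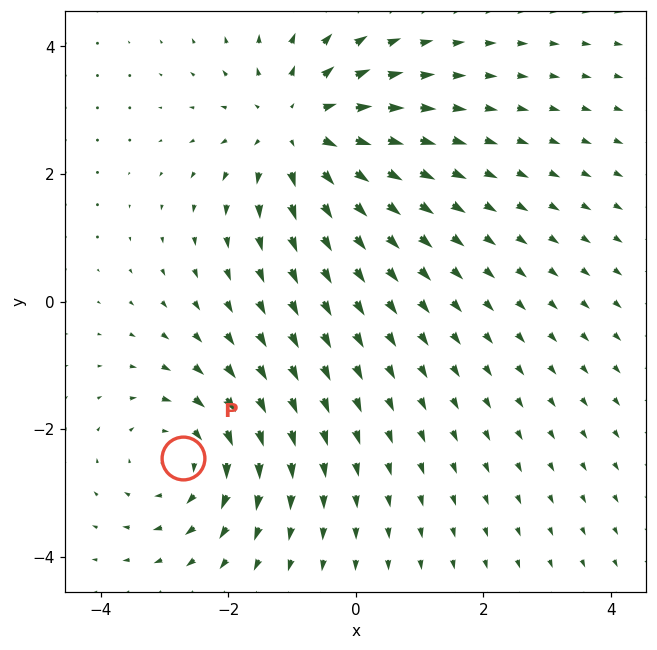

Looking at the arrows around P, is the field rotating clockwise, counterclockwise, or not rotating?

Near P at (-2.7, -2.4) the arrows circulate clockwise. The curl (z-component) there is about -3; negative curl means clockwise rotation.

clockwise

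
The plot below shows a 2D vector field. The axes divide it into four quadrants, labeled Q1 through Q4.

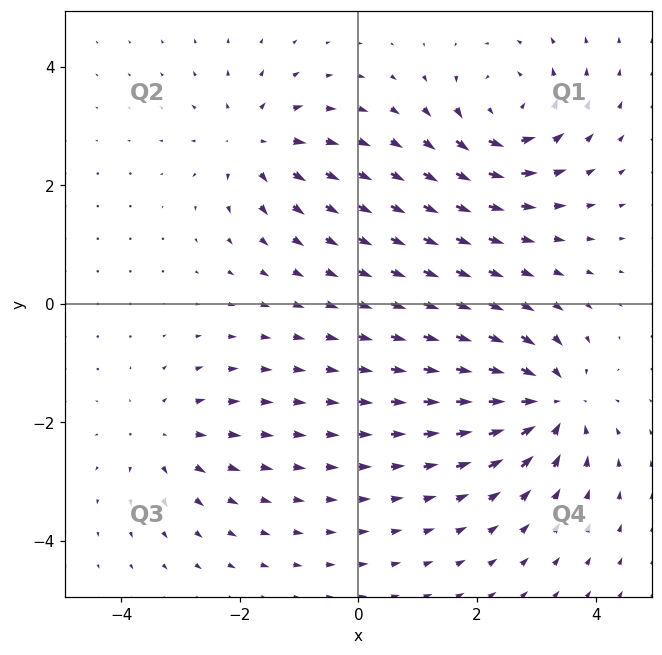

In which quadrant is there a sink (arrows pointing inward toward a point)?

Q4

The sink sits at approximately (3.2, -1.7), which lies in quadrant Q4. The divergence there is about -5, negative as expected for a sink.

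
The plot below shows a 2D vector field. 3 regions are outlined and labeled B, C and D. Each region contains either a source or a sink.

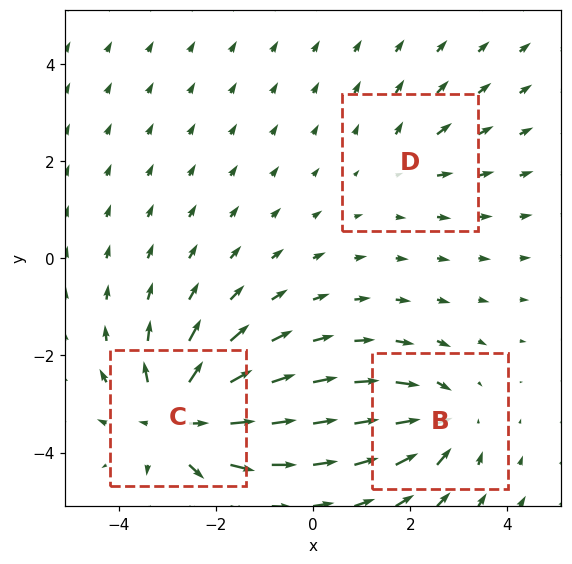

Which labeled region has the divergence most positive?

C

Divergence at each region's feature centre — B: about -4, C: about +6, D: about +2. Region C is most positive.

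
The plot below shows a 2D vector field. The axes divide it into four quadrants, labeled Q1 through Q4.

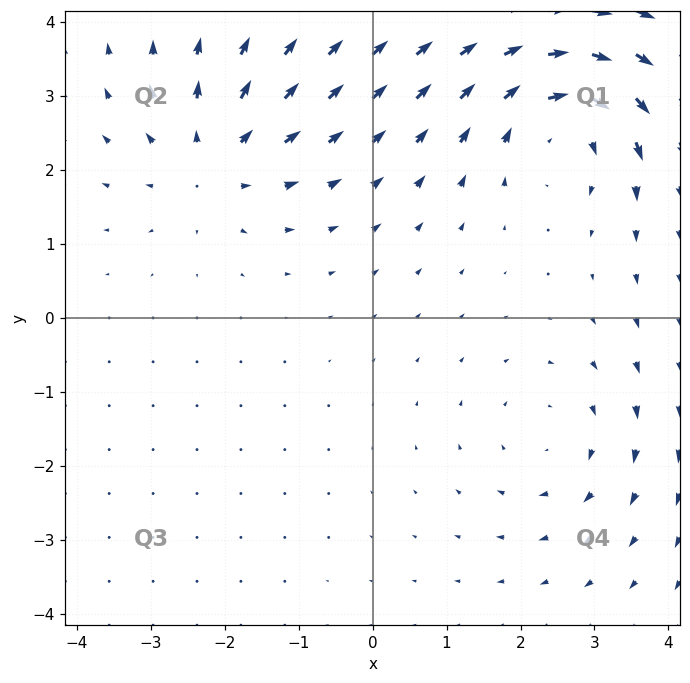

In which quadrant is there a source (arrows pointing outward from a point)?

The source sits at approximately (-2.2, 2.1), which lies in quadrant Q2. The divergence there is about +4, positive as expected for a source.

Q2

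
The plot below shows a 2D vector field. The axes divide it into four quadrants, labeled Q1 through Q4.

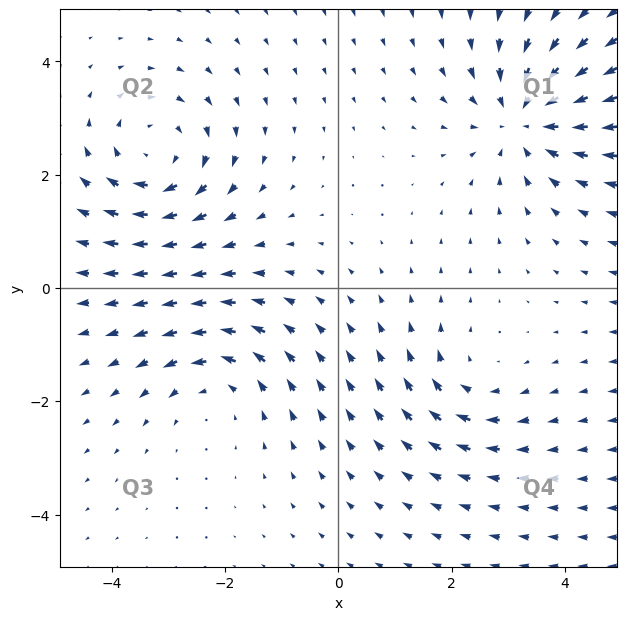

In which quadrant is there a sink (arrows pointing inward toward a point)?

The sink sits at approximately (3.3, 3.0), which lies in quadrant Q1. The divergence there is about -5, negative as expected for a sink.

Q1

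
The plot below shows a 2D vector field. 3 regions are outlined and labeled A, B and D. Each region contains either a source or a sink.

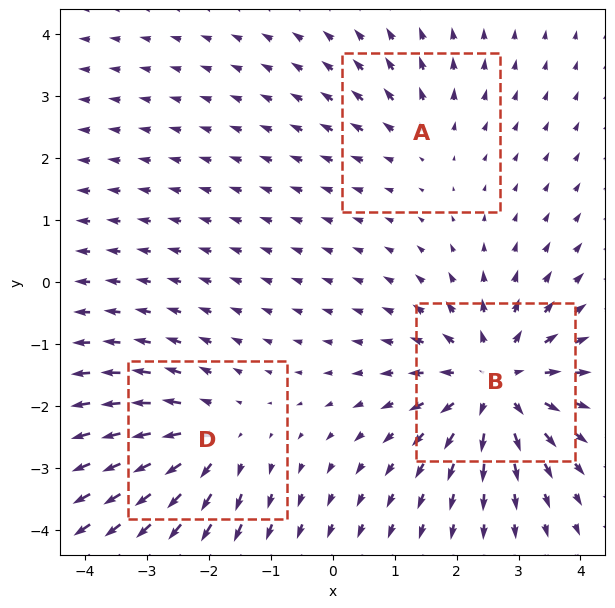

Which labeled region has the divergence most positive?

Divergence at each region's feature centre — A: about +2, B: about +5, D: about +3. Region B is most positive.

B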